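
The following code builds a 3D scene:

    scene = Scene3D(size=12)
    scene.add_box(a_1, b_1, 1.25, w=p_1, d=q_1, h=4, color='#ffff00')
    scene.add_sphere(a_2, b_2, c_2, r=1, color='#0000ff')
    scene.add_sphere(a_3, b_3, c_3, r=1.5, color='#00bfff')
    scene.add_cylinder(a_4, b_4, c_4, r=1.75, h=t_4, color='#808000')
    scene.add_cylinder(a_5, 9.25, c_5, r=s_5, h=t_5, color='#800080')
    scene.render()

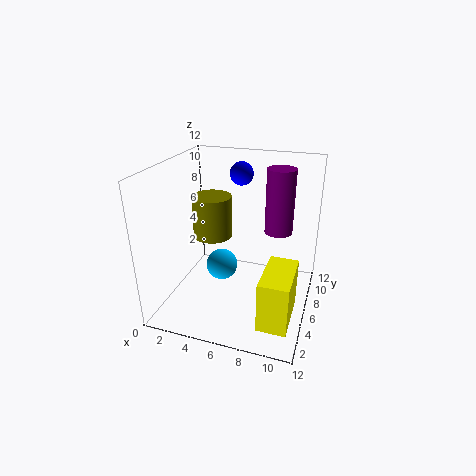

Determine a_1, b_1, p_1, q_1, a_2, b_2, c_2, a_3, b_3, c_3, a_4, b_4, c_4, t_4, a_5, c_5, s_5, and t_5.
a_1 = 9
b_1 = 1
p_1 = 2.25
q_1 = 4.25
a_2 = 5.5
b_2 = 8.5
c_2 = 10.75
a_3 = 3.5
b_3 = 8.5
c_3 = 1.5
a_4 = 3
b_4 = 7.75
c_4 = 5
t_4 = 3.75
a_5 = 8.75
c_5 = 5.5
s_5 = 1.25
t_5 = 5.75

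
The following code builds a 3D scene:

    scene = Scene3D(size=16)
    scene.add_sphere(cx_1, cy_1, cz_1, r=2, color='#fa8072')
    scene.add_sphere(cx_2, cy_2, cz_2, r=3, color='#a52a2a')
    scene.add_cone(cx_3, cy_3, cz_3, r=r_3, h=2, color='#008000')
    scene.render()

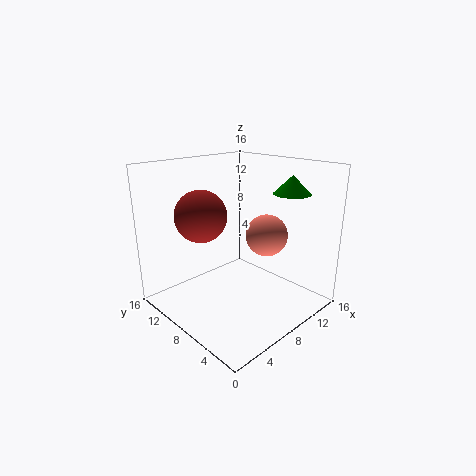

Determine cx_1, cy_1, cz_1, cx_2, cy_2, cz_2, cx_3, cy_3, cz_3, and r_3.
cx_1 = 7, cy_1 = 3, cz_1 = 10, cx_2 = 6, cy_2 = 12, cz_2 = 10, cx_3 = 12, cy_3 = 4, cz_3 = 13, r_3 = 2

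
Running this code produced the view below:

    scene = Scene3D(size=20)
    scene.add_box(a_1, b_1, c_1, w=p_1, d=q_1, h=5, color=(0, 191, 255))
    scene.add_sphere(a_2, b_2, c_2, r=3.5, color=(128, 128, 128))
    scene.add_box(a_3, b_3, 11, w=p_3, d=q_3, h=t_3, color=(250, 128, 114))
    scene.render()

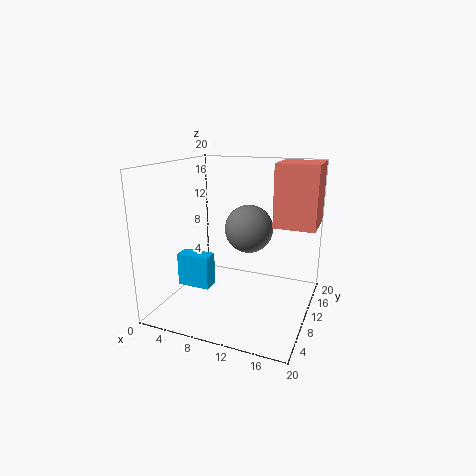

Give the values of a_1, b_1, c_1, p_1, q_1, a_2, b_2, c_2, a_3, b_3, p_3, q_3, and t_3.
a_1 = 0.5, b_1 = 9, c_1 = 1.5, p_1 = 5, q_1 = 2.5, a_2 = 10.5, b_2 = 13, c_2 = 10.5, a_3 = 14, b_3 = 13, p_3 = 6, q_3 = 6.5, t_3 = 9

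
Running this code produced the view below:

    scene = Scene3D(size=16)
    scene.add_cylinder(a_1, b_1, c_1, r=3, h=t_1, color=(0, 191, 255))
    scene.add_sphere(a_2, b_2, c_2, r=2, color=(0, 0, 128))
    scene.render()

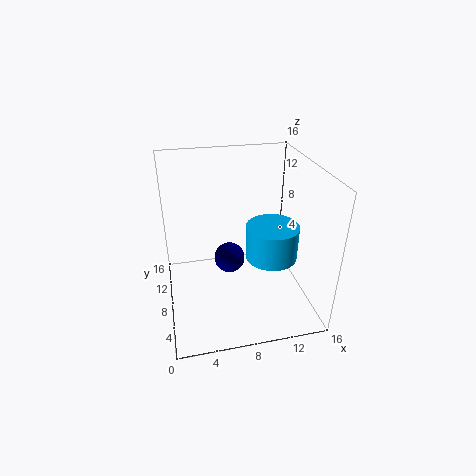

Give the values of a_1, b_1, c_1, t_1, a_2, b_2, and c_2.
a_1 = 12, b_1 = 8, c_1 = 5, t_1 = 4, a_2 = 8, b_2 = 13, c_2 = 2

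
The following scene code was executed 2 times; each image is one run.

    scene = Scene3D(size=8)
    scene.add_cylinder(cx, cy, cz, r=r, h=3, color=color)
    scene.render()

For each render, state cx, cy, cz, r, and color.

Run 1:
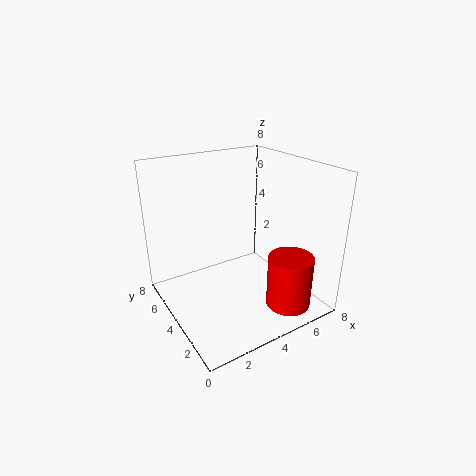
cx = 6; cy = 1.75; cz = 0.25; r = 1.25; color = 'red'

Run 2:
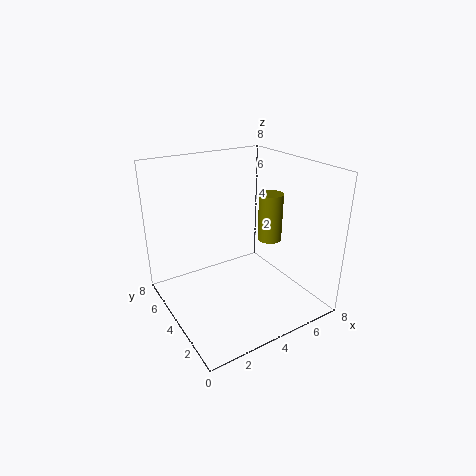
cx = 7; cy = 5; cz = 2.75; r = 0.75; color = 'olive'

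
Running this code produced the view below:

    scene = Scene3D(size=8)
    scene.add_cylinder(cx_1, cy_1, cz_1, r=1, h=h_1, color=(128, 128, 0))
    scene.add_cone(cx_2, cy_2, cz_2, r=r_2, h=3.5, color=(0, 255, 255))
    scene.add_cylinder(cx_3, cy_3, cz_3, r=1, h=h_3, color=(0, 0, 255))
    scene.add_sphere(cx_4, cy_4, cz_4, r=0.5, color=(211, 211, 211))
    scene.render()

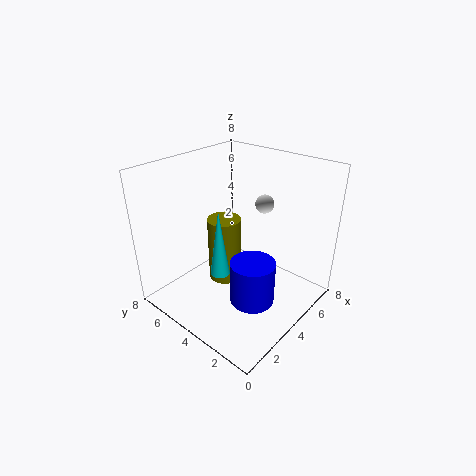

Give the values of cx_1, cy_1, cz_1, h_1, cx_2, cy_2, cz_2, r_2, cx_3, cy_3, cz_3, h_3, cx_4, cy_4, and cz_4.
cx_1 = 4.5
cy_1 = 5.5
cz_1 = 0.5
h_1 = 4
cx_2 = 2
cy_2 = 3.5
cz_2 = 3
r_2 = 0.5
cx_3 = 1.5
cy_3 = 1
cz_3 = 3
h_3 = 2
cx_4 = 5
cy_4 = 3
cz_4 = 6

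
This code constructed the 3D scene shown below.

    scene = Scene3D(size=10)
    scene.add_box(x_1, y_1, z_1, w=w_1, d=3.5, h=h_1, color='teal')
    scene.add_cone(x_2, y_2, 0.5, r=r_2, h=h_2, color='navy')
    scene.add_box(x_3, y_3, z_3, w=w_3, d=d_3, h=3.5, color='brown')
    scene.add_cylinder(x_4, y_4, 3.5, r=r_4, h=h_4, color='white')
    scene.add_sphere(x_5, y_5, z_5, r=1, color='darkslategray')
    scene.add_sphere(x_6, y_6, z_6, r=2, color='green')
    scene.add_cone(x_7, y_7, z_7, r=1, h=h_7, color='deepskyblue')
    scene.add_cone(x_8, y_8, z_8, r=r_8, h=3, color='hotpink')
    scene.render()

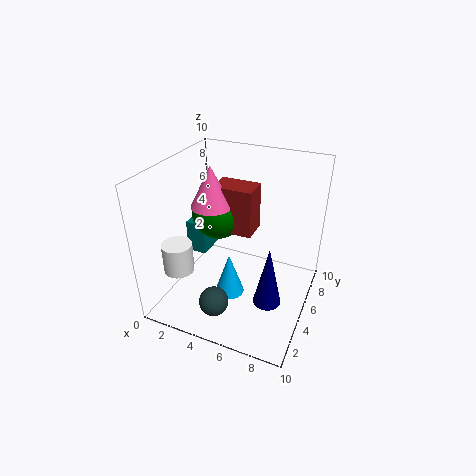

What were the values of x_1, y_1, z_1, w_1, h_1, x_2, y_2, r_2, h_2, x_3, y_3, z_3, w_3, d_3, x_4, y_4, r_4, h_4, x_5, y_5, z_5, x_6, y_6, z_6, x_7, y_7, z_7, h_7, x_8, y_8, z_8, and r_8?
x_1 = 0.5; y_1 = 5.5; z_1 = 2.5; w_1 = 1.5; h_1 = 2.5; x_2 = 7.5; y_2 = 4.5; r_2 = 1; h_2 = 4.5; x_3 = 2.5; y_3 = 6; z_3 = 4.5; w_3 = 3; d_3 = 2; x_4 = 2; y_4 = 2; r_4 = 1; h_4 = 2; x_5 = 4.5; y_5 = 2; z_5 = 1.5; x_6 = 2.5; y_6 = 7; z_6 = 5.5; x_7 = 5; y_7 = 3.5; z_7 = 1.5; h_7 = 3; x_8 = 2.5; y_8 = 6; z_8 = 6.5; r_8 = 1.5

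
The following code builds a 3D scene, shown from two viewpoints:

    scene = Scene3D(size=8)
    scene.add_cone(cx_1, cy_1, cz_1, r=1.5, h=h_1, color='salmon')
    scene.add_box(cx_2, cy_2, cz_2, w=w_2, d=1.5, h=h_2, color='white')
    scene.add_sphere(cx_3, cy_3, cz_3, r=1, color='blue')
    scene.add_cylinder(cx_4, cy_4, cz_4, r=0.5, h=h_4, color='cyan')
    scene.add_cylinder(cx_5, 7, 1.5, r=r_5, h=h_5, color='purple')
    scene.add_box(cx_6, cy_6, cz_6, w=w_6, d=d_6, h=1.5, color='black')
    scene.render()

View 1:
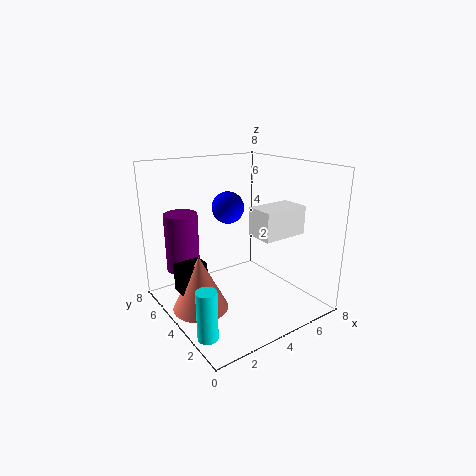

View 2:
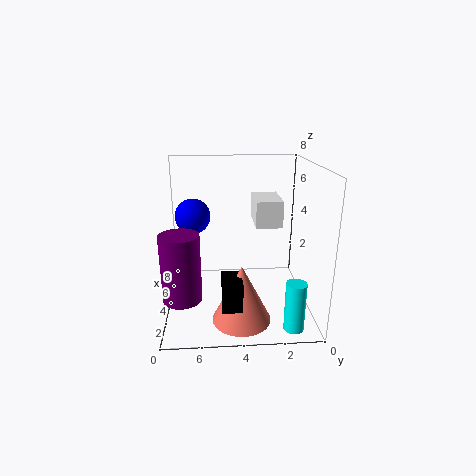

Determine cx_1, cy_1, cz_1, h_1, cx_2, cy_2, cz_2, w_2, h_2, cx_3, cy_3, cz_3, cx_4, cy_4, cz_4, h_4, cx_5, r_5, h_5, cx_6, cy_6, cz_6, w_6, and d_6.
cx_1 = 1.5, cy_1 = 4, cz_1 = 0.5, h_1 = 3, cx_2 = 4, cy_2 = 1.5, cz_2 = 4.5, w_2 = 2.5, h_2 = 1.5, cx_3 = 5, cy_3 = 6.5, cz_3 = 5, cx_4 = 0.5, cy_4 = 1.5, cz_4 = 0.5, h_4 = 2.5, cx_5 = 2, r_5 = 1, h_5 = 3.5, cx_6 = 0.5, cy_6 = 4, cz_6 = 1.5, w_6 = 1.5, d_6 = 1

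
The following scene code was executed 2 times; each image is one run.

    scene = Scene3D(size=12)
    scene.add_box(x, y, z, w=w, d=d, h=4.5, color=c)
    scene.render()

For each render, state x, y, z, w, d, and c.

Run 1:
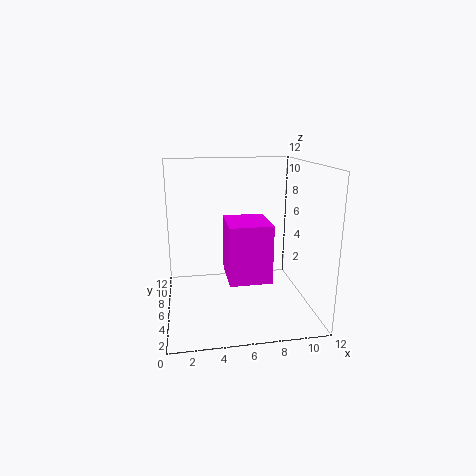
x = 4.75, y = 2.25, z = 3.5, w = 3.25, d = 3.75, c = 'magenta'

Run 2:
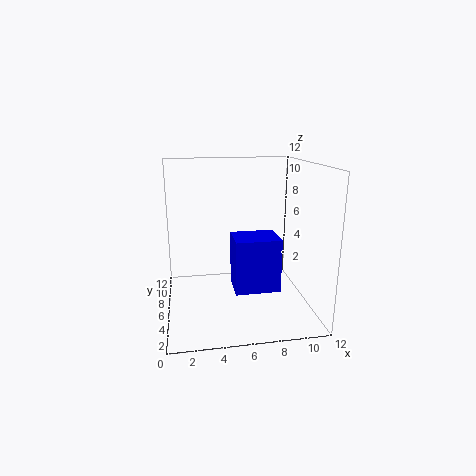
x = 5.5, y = 4, z = 1.75, w = 3.75, d = 3, c = 'blue'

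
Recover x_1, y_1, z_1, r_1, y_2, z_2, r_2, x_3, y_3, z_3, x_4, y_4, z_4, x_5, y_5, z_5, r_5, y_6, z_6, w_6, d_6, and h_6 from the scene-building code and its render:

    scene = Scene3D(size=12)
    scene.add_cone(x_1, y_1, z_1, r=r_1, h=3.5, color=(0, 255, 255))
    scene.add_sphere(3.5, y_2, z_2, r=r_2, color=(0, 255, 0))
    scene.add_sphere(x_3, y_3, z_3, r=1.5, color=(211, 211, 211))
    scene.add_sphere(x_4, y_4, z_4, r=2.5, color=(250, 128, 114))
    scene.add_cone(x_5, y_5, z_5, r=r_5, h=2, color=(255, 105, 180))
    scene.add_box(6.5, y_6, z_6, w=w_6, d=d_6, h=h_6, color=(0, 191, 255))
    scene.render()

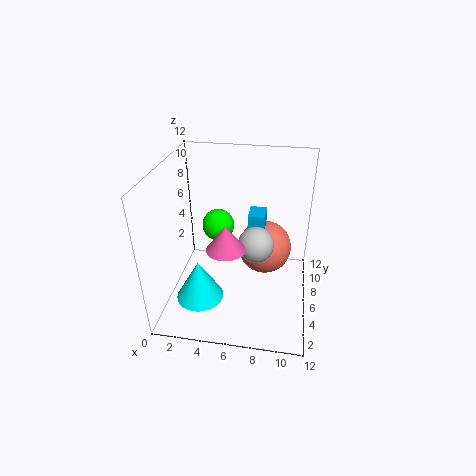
x_1 = 3; y_1 = 4; z_1 = 1; r_1 = 2; y_2 = 9.5; z_2 = 5; r_2 = 1.5; x_3 = 7.5; y_3 = 6; z_3 = 5.5; x_4 = 8; y_4 = 9.5; z_4 = 3; x_5 = 5.5; y_5 = 3.5; z_5 = 6.5; r_5 = 1.5; y_6 = 8; z_6 = 2.5; w_6 = 1.5; d_6 = 2; h_6 = 4.5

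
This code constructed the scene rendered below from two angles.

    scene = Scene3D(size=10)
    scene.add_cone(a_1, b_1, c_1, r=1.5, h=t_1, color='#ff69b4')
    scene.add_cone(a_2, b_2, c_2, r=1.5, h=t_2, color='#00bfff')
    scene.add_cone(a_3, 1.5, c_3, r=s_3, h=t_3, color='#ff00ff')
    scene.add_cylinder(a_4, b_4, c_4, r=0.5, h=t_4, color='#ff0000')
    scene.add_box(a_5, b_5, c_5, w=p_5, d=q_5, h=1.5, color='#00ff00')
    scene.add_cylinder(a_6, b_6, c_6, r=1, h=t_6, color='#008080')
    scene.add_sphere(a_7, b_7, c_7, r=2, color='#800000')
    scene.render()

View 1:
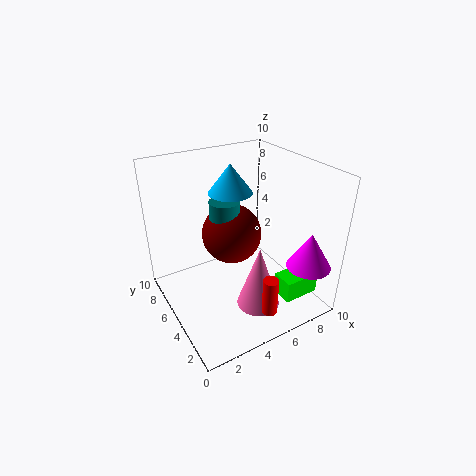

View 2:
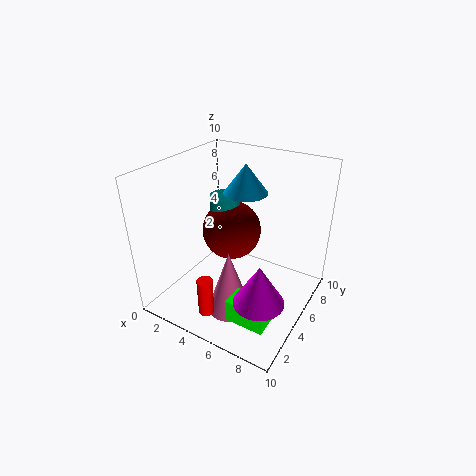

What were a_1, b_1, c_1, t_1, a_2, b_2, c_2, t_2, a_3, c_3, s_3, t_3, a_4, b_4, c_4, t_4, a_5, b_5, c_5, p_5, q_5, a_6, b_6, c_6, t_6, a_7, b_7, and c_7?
a_1 = 5.5
b_1 = 3
c_1 = 0.5
t_1 = 4.5
a_2 = 5
b_2 = 6
c_2 = 8
t_2 = 2
a_3 = 8.5
c_3 = 3.5
s_3 = 1.5
t_3 = 2.5
a_4 = 5
b_4 = 1
c_4 = 1.5
t_4 = 2.5
a_5 = 6.5
b_5 = 1
c_5 = 1.5
p_5 = 2.5
q_5 = 1.5
a_6 = 4
b_6 = 5
c_6 = 6
t_6 = 2
a_7 = 4.5
b_7 = 5
c_7 = 5.5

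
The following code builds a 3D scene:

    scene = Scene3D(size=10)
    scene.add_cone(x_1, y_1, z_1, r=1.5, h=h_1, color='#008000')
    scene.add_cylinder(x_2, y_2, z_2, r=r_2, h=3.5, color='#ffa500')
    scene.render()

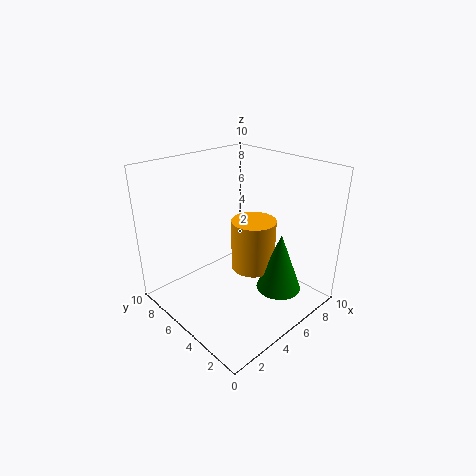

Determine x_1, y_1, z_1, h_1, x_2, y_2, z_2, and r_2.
x_1 = 6
y_1 = 2
z_1 = 2
h_1 = 4
x_2 = 5.5
y_2 = 4
z_2 = 3
r_2 = 1.5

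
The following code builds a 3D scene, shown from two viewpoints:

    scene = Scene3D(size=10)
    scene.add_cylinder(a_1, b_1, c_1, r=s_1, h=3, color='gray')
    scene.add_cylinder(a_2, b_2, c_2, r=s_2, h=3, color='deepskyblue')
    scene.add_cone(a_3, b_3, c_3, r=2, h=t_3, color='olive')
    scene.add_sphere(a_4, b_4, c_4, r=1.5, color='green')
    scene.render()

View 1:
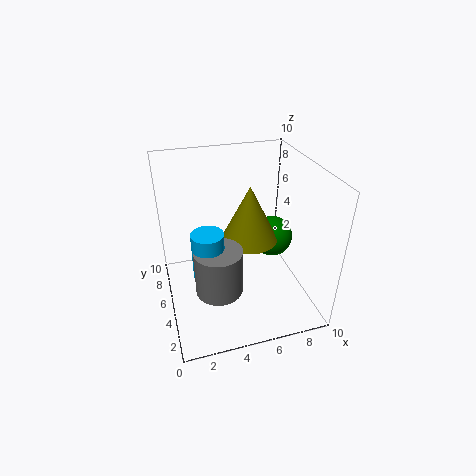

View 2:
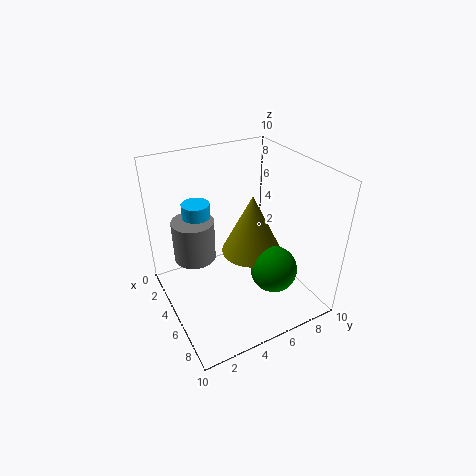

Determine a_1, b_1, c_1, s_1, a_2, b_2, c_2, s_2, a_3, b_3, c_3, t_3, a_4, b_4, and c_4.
a_1 = 3, b_1 = 2.5, c_1 = 3, s_1 = 1.5, a_2 = 2.5, b_2 = 3, c_2 = 4, s_2 = 1, a_3 = 6, b_3 = 5.5, c_3 = 4.5, t_3 = 4, a_4 = 8, b_4 = 6, c_4 = 4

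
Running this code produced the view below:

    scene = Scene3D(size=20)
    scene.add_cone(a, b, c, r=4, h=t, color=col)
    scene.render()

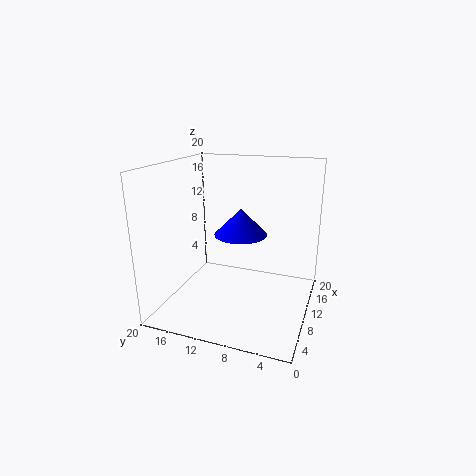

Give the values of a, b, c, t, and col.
a = 14
b = 11
c = 9
t = 4
col = 'blue'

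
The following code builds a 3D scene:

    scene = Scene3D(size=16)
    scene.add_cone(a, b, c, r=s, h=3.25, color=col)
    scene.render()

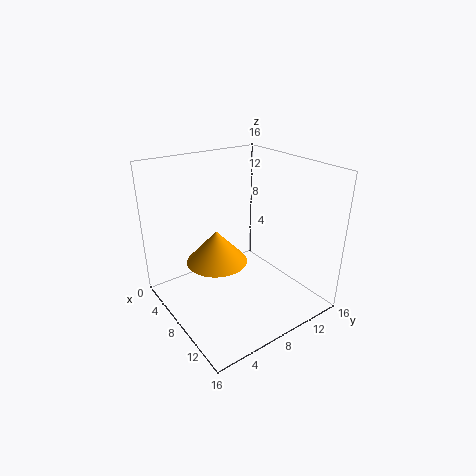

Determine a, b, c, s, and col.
a = 10; b = 4; c = 7.5; s = 3; col = 'orange'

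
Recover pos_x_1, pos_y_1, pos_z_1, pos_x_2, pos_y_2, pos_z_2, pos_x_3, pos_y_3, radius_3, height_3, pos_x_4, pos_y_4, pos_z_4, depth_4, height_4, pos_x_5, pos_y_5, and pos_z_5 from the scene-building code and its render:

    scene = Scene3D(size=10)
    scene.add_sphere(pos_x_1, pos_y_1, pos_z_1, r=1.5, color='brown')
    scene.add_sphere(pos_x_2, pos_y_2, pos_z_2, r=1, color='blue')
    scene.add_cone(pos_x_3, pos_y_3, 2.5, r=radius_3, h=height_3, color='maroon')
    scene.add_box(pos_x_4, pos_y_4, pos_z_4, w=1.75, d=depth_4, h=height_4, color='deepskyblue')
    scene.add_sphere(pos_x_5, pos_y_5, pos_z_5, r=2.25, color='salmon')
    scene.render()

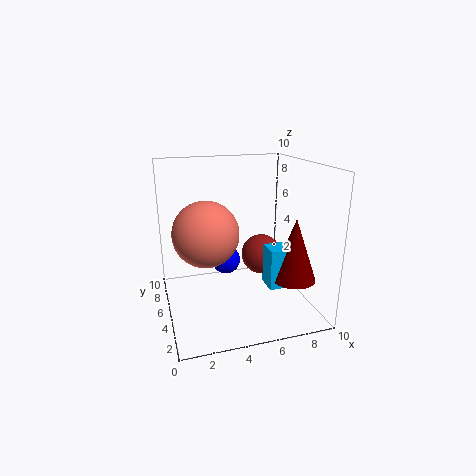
pos_x_1 = 7.25, pos_y_1 = 6.25, pos_z_1 = 3, pos_x_2 = 4.25, pos_y_2 = 5.5, pos_z_2 = 3.25, pos_x_3 = 8.25, pos_y_3 = 2.75, radius_3 = 1.5, height_3 = 4.25, pos_x_4 = 6.5, pos_y_4 = 2.5, pos_z_4 = 2, depth_4 = 1.5, height_4 = 2.75, pos_x_5 = 2.75, pos_y_5 = 5, pos_z_5 = 5.5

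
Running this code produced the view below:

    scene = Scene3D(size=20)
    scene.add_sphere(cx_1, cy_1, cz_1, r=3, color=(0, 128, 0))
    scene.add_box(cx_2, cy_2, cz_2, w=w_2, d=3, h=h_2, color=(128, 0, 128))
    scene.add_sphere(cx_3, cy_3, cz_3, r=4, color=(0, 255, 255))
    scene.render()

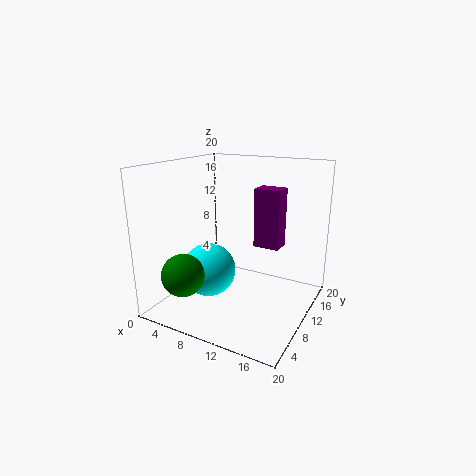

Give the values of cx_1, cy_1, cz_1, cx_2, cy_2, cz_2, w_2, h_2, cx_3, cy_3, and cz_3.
cx_1 = 4; cy_1 = 5; cz_1 = 5; cx_2 = 10; cy_2 = 15; cz_2 = 7; w_2 = 4; h_2 = 9; cx_3 = 5; cy_3 = 10; cz_3 = 4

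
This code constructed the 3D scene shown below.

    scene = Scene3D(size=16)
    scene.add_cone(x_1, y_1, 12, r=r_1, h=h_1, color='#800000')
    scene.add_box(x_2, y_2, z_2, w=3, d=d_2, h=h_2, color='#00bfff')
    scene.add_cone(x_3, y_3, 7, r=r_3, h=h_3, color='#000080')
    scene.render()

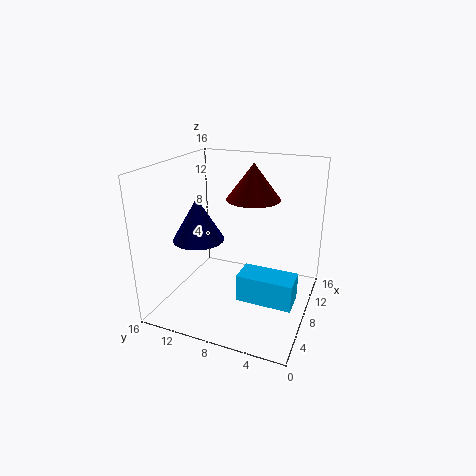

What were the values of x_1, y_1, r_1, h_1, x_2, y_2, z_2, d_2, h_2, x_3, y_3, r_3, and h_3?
x_1 = 10
y_1 = 7
r_1 = 3
h_1 = 4
x_2 = 5
y_2 = 1
z_2 = 2
d_2 = 6
h_2 = 3
x_3 = 8
y_3 = 13
r_3 = 3
h_3 = 5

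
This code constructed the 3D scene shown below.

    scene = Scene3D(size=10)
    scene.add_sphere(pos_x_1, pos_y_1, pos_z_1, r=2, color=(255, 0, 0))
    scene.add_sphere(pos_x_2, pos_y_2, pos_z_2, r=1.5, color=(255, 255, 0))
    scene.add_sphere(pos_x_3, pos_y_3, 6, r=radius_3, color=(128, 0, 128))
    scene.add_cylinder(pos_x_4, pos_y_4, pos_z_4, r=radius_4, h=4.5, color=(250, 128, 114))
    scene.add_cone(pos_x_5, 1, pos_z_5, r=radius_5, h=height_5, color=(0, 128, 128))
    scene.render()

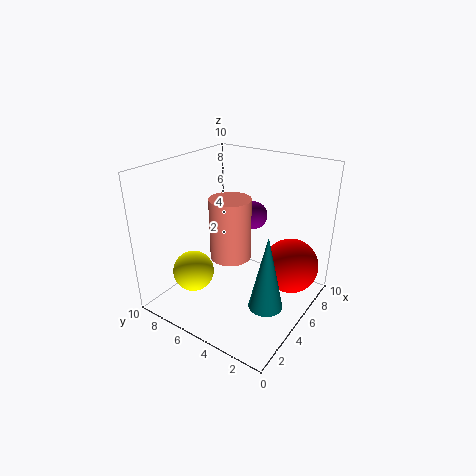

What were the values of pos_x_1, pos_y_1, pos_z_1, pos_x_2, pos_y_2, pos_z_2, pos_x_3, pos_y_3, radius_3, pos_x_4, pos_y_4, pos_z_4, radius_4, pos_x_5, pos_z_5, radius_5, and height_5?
pos_x_1 = 7.5; pos_y_1 = 2; pos_z_1 = 2.5; pos_x_2 = 3.5; pos_y_2 = 8; pos_z_2 = 2; pos_x_3 = 7; pos_y_3 = 5; radius_3 = 1; pos_x_4 = 5.5; pos_y_4 = 6; pos_z_4 = 3; radius_4 = 1.5; pos_x_5 = 2; pos_z_5 = 3; radius_5 = 1; height_5 = 4.5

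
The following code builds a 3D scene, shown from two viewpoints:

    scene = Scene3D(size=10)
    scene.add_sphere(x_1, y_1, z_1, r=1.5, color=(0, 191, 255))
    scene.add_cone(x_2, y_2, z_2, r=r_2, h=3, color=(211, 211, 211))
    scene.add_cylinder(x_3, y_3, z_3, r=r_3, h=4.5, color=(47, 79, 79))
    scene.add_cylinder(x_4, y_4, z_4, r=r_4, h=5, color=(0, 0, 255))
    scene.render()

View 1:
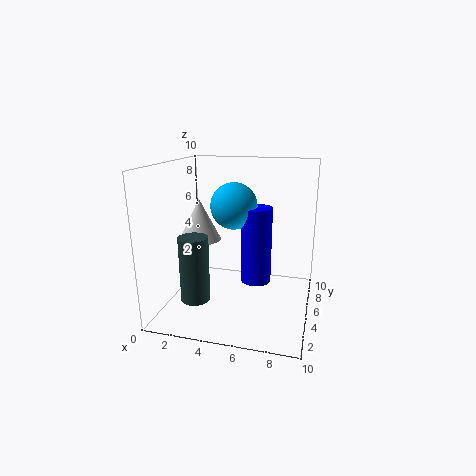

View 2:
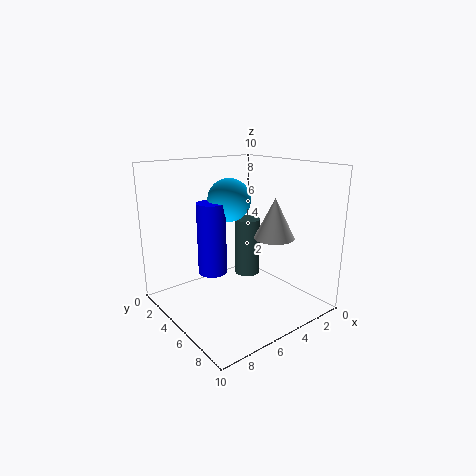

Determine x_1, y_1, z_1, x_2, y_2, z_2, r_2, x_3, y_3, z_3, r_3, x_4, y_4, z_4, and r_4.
x_1 = 5, y_1 = 4, z_1 = 7.5, x_2 = 2, y_2 = 5.5, z_2 = 4.5, r_2 = 1.5, x_3 = 2.5, y_3 = 3, z_3 = 1, r_3 = 1, x_4 = 6.5, y_4 = 4, z_4 = 2.5, r_4 = 1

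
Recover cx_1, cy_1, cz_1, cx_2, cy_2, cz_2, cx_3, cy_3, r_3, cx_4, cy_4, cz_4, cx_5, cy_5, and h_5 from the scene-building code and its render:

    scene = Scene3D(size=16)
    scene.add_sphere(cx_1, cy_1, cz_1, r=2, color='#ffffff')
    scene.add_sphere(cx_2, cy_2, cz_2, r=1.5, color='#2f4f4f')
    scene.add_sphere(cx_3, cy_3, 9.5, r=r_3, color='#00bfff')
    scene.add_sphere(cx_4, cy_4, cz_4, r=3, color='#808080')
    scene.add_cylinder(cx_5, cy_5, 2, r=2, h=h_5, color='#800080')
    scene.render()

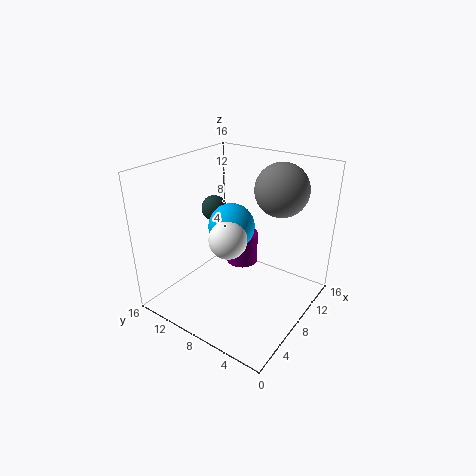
cx_1 = 5.5, cy_1 = 7.5, cz_1 = 9, cx_2 = 9.5, cy_2 = 12.5, cz_2 = 10, cx_3 = 7.5, cy_3 = 8.5, r_3 = 2.5, cx_4 = 12, cy_4 = 5, cz_4 = 13, cx_5 = 12.5, cy_5 = 10.5, h_5 = 4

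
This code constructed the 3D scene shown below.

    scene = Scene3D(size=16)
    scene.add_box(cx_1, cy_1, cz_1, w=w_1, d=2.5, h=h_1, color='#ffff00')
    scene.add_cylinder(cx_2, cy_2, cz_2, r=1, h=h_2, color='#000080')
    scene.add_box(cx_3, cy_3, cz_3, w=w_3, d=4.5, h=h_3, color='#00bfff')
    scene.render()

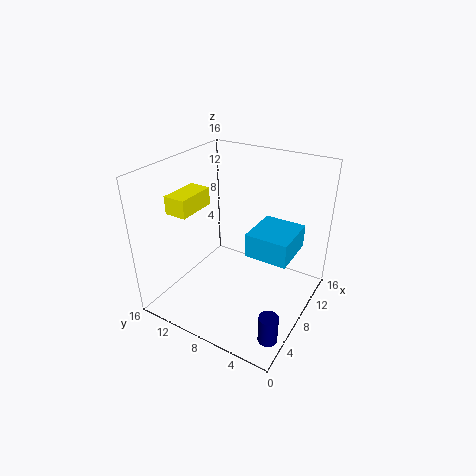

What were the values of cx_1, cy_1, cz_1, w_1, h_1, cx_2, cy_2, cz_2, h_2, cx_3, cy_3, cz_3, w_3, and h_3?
cx_1 = 4; cy_1 = 12; cz_1 = 11; w_1 = 4.5; h_1 = 2; cx_2 = 3; cy_2 = 1.5; cz_2 = 0.5; h_2 = 3; cx_3 = 6; cy_3 = 1.5; cz_3 = 7.5; w_3 = 5; h_3 = 2.5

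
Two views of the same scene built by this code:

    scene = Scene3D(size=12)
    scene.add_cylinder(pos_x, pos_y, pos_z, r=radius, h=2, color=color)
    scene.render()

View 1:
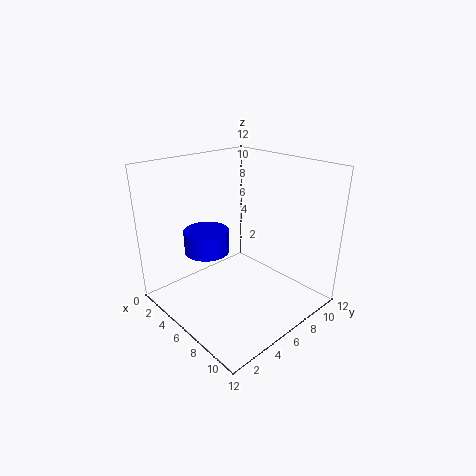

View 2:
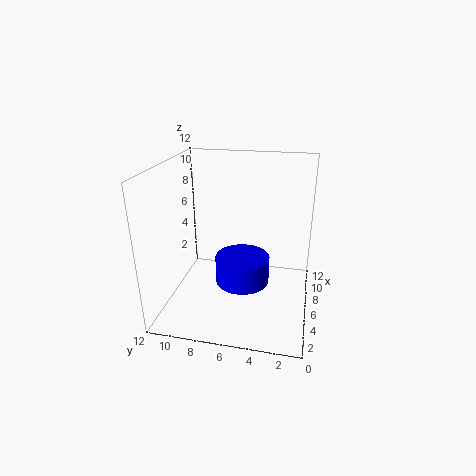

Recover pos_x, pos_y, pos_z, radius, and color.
pos_x = 3, pos_y = 5, pos_z = 4, radius = 2, color = 'blue'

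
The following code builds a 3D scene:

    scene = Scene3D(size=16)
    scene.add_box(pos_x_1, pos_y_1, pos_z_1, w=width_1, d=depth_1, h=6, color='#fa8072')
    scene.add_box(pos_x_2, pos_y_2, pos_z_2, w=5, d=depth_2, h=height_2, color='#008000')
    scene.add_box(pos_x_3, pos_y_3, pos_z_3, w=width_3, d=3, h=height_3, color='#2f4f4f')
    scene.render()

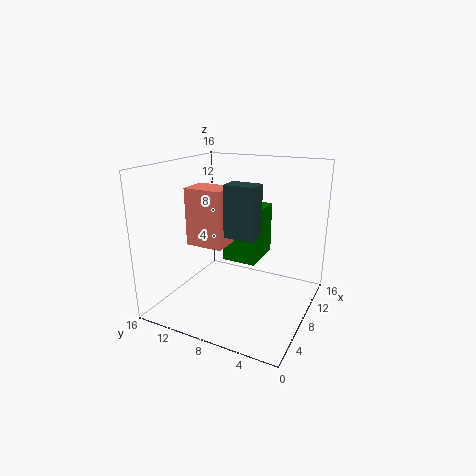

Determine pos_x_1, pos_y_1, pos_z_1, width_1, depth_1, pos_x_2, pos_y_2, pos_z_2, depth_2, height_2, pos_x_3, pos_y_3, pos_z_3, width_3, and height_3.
pos_x_1 = 4, pos_y_1 = 8, pos_z_1 = 8, width_1 = 3, depth_1 = 4, pos_x_2 = 8, pos_y_2 = 6, pos_z_2 = 5, depth_2 = 4, height_2 = 6, pos_x_3 = 3, pos_y_3 = 4, pos_z_3 = 10, width_3 = 2, height_3 = 5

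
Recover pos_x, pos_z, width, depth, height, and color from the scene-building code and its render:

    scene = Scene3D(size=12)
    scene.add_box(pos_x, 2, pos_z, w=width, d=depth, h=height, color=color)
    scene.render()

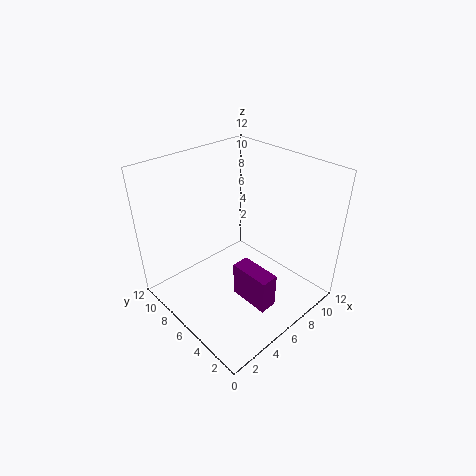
pos_x = 5; pos_z = 1; width = 1.5; depth = 3.5; height = 3; color = 'purple'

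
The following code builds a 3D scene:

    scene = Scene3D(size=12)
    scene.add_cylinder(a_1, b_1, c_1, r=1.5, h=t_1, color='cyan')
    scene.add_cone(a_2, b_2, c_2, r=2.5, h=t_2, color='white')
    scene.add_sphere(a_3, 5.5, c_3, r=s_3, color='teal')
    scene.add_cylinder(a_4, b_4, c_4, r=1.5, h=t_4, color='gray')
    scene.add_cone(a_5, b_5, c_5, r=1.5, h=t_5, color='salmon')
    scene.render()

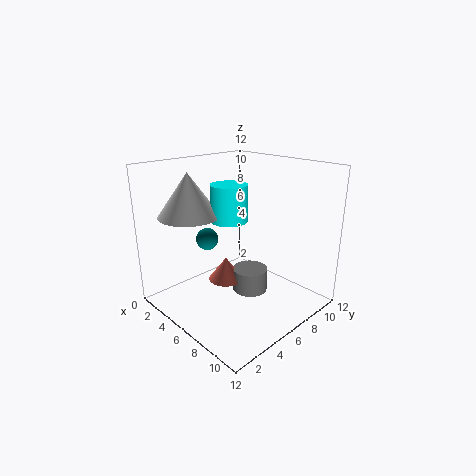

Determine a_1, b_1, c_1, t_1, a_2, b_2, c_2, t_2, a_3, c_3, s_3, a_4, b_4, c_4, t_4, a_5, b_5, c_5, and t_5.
a_1 = 5.5, b_1 = 5.5, c_1 = 7.5, t_1 = 3, a_2 = 3.5, b_2 = 3, c_2 = 8, t_2 = 3.5, a_3 = 2.5, c_3 = 5, s_3 = 1, a_4 = 6.5, b_4 = 7, c_4 = 1, t_4 = 2, a_5 = 5, b_5 = 5.5, c_5 = 2, t_5 = 2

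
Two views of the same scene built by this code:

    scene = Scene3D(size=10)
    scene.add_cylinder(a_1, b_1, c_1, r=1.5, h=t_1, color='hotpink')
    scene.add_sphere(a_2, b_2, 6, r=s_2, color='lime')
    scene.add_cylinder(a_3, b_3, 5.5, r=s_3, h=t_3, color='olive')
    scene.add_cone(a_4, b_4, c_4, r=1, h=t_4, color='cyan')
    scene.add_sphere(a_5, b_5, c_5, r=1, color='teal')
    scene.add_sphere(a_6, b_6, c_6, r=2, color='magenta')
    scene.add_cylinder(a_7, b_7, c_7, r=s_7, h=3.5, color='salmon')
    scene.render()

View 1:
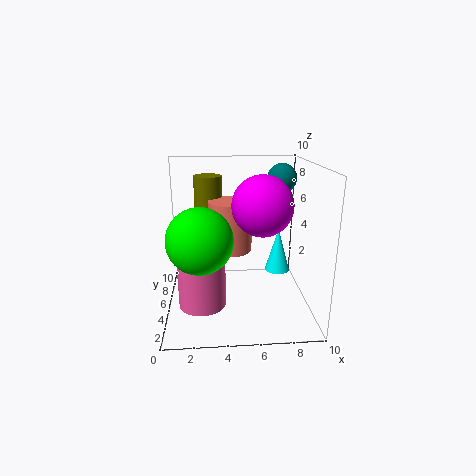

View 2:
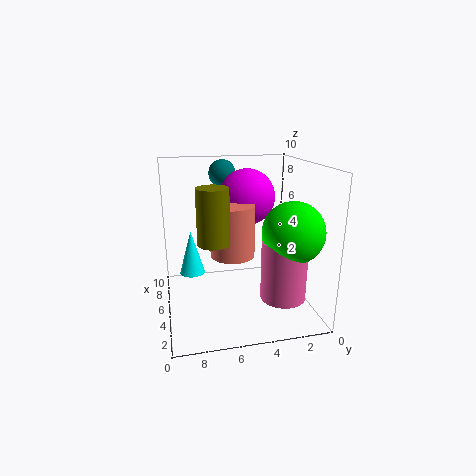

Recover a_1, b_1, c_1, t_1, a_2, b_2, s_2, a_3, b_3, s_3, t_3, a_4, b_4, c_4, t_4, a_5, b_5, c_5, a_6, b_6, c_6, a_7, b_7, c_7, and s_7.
a_1 = 2.5, b_1 = 2.5, c_1 = 1.5, t_1 = 4, a_2 = 2.5, b_2 = 2, s_2 = 2, a_3 = 3, b_3 = 7, s_3 = 1, t_3 = 3.5, a_4 = 8.5, b_4 = 8, c_4 = 1, t_4 = 3.5, a_5 = 8, b_5 = 5.5, c_5 = 9, a_6 = 6.5, b_6 = 4, c_6 = 7.5, a_7 = 4.5, b_7 = 5.5, c_7 = 4, s_7 = 1.5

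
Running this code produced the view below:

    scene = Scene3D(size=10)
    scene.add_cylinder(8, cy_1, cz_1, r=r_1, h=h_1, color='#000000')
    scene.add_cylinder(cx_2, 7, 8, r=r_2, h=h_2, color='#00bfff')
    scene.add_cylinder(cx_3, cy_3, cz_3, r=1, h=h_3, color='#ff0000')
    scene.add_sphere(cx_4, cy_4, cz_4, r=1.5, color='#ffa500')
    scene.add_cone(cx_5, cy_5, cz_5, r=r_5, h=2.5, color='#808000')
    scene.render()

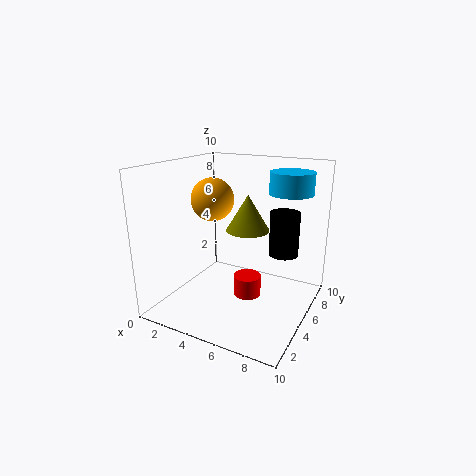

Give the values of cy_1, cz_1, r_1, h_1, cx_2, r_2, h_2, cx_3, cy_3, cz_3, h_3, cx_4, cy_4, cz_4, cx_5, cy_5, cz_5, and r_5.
cy_1 = 6; cz_1 = 4; r_1 = 1; h_1 = 3; cx_2 = 8; r_2 = 1.5; h_2 = 1.5; cx_3 = 5.5; cy_3 = 5.5; cz_3 = 0.5; h_3 = 1.5; cx_4 = 3; cy_4 = 5; cz_4 = 7.5; cx_5 = 5.5; cy_5 = 5.5; cz_5 = 5.5; r_5 = 1.5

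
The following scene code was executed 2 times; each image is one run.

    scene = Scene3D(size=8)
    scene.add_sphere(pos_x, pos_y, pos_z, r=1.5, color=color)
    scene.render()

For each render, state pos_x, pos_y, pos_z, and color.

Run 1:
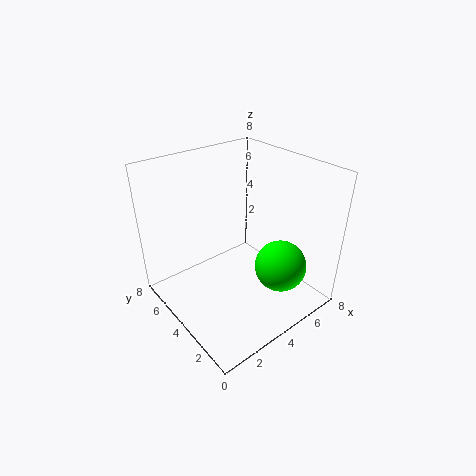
pos_x = 6, pos_y = 2.5, pos_z = 2, color = 'lime'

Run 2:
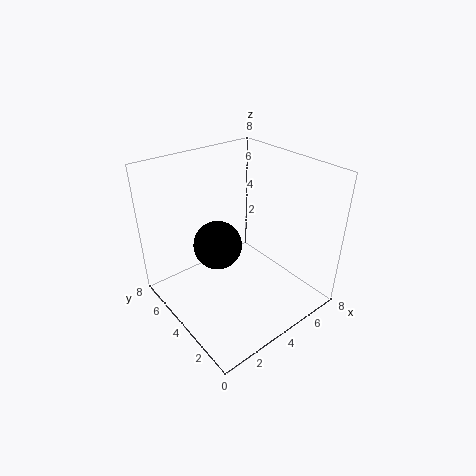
pos_x = 4, pos_y = 6, pos_z = 2.5, color = 'black'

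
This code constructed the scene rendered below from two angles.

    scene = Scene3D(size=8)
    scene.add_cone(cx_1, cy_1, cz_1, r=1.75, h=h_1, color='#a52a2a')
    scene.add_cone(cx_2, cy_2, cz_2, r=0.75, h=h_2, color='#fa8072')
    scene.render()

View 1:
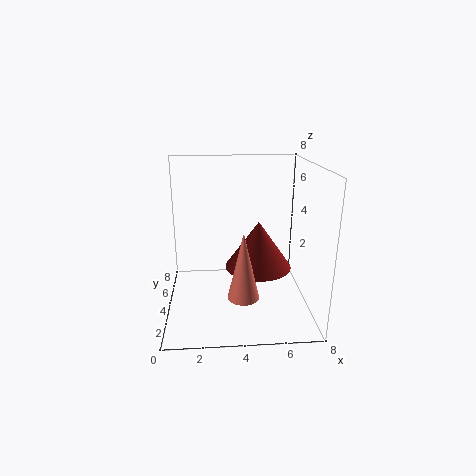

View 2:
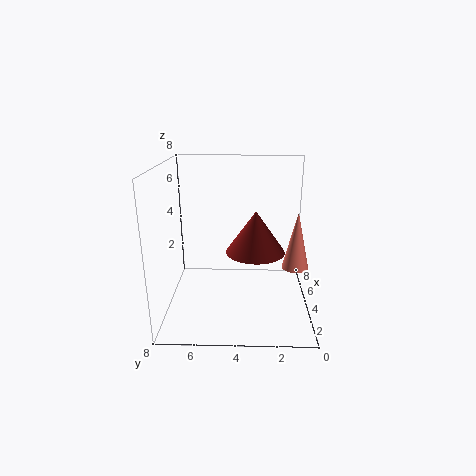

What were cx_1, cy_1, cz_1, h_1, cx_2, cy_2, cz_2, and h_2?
cx_1 = 5; cy_1 = 3; cz_1 = 2.75; h_1 = 2.5; cx_2 = 4; cy_2 = 0.75; cz_2 = 2.25; h_2 = 3.25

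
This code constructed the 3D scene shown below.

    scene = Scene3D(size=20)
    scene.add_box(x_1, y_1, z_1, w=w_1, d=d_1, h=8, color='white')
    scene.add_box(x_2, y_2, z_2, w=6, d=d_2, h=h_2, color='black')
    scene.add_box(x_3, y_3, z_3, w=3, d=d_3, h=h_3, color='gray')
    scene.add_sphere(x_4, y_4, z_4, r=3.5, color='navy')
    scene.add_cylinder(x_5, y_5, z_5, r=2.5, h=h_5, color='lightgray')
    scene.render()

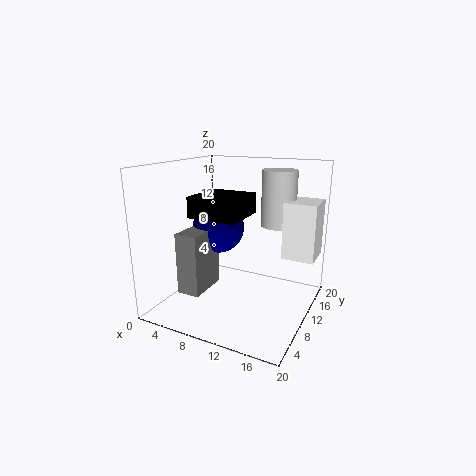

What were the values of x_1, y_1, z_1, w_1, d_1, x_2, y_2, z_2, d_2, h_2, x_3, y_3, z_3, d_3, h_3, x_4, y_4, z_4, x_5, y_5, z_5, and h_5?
x_1 = 15.5; y_1 = 12.5; z_1 = 7; w_1 = 4.5; d_1 = 5; x_2 = 7.5; y_2 = 2; z_2 = 14.5; d_2 = 6; h_2 = 2.5; x_3 = 5; y_3 = 2.5; z_3 = 4; d_3 = 5.5; h_3 = 8; x_4 = 7.5; y_4 = 9; z_4 = 11.5; x_5 = 14; y_5 = 15; z_5 = 11; h_5 = 8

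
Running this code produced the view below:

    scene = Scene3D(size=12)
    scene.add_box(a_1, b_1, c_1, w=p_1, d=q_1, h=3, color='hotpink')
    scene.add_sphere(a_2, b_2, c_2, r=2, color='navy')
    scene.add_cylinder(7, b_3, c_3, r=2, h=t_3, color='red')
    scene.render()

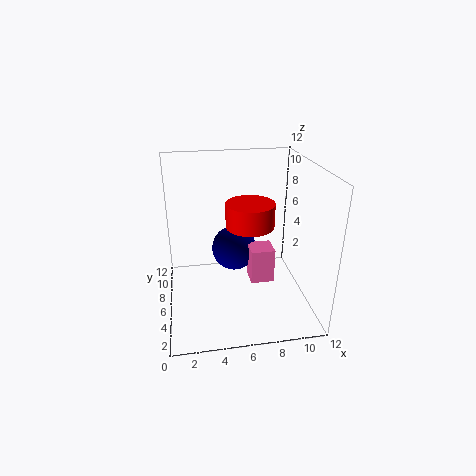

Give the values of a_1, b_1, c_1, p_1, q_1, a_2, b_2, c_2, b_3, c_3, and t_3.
a_1 = 7; b_1 = 5; c_1 = 2; p_1 = 2; q_1 = 2; a_2 = 6; b_2 = 8; c_2 = 4; b_3 = 6; c_3 = 7; t_3 = 2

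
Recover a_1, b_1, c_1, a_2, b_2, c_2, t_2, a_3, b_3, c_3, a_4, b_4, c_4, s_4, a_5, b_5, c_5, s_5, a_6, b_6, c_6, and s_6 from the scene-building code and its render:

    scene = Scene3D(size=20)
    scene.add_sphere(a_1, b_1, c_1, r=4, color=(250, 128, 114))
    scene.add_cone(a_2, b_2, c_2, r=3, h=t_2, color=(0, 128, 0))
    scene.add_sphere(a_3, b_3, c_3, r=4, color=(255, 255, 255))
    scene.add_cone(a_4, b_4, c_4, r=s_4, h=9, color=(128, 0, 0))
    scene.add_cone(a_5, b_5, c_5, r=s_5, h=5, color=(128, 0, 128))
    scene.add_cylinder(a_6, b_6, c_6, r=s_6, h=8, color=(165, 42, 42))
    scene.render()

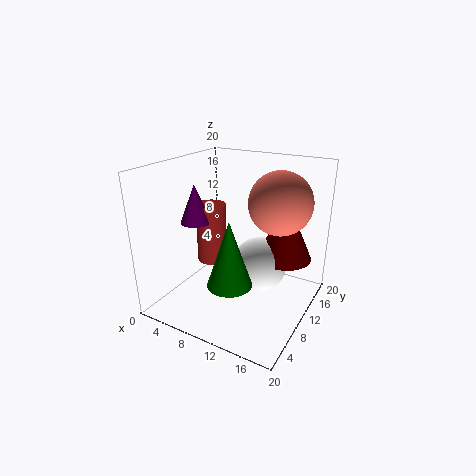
a_1 = 16
b_1 = 10
c_1 = 16
a_2 = 11
b_2 = 6
c_2 = 5
t_2 = 9
a_3 = 12
b_3 = 13
c_3 = 5
a_4 = 15
b_4 = 15
c_4 = 6
s_4 = 4
a_5 = 6
b_5 = 6
c_5 = 13
s_5 = 2
a_6 = 7
b_6 = 8
c_6 = 7
s_6 = 2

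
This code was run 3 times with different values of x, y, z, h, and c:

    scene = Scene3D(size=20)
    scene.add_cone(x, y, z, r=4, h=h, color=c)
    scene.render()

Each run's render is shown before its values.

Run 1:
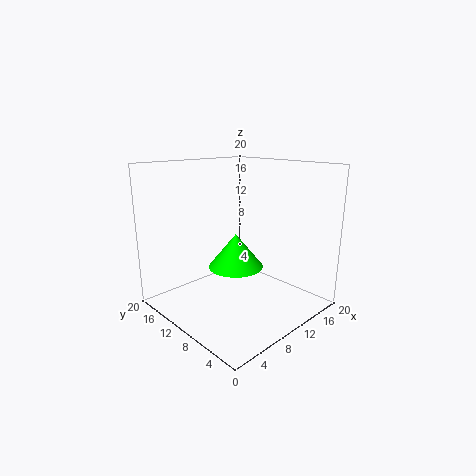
x = 11
y = 11.5
z = 5
h = 5
c = 'lime'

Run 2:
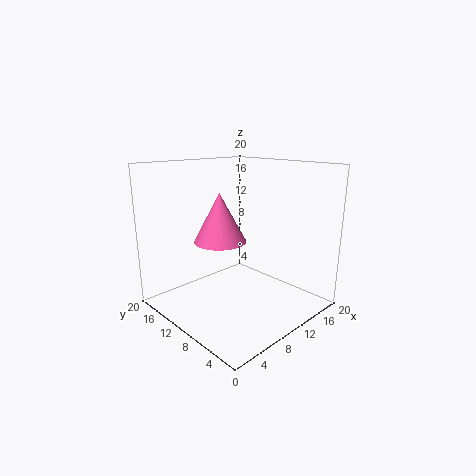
x = 11
y = 15
z = 8
h = 7.5
c = 'hotpink'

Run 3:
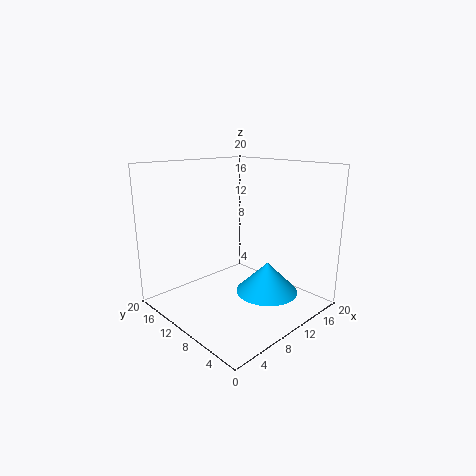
x = 10
y = 4.5
z = 4
h = 4
c = 'deepskyblue'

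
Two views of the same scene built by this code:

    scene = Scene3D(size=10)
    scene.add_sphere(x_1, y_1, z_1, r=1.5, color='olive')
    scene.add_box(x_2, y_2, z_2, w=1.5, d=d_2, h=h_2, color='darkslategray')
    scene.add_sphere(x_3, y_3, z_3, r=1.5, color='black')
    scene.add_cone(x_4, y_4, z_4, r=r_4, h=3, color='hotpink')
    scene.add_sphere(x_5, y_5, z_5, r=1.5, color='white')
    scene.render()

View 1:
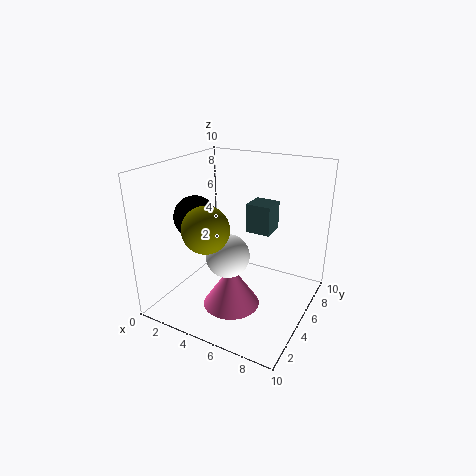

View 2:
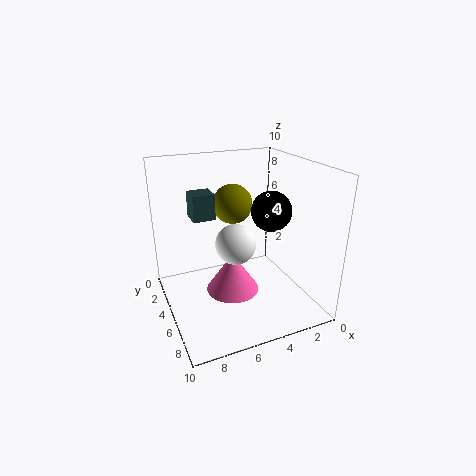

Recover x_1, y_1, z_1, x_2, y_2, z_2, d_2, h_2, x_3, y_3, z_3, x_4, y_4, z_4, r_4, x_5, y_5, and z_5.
x_1 = 4.25, y_1 = 2.25, z_1 = 6.5, x_2 = 6.5, y_2 = 3.25, z_2 = 6.5, d_2 = 1.5, h_2 = 1.75, x_3 = 2, y_3 = 4.25, z_3 = 6.25, x_4 = 5, y_4 = 4, z_4 = 0.25, r_4 = 2, x_5 = 4.75, y_5 = 4, z_5 = 4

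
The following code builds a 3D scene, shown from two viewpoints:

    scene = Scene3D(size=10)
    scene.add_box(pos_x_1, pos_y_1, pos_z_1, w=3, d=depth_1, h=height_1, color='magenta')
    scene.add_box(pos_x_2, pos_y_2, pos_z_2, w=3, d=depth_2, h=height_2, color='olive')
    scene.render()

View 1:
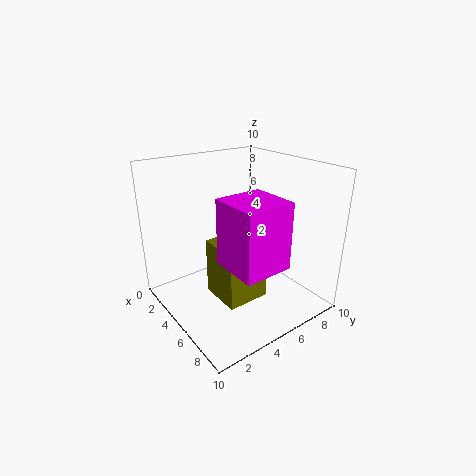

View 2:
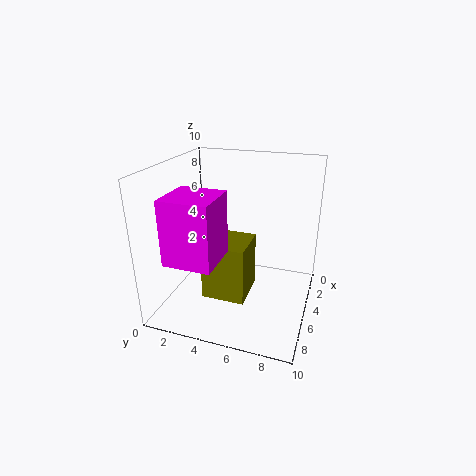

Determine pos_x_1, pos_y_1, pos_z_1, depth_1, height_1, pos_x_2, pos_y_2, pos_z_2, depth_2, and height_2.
pos_x_1 = 7, pos_y_1 = 2, pos_z_1 = 5, depth_1 = 3, height_1 = 4, pos_x_2 = 4, pos_y_2 = 3, pos_z_2 = 1, depth_2 = 3, height_2 = 4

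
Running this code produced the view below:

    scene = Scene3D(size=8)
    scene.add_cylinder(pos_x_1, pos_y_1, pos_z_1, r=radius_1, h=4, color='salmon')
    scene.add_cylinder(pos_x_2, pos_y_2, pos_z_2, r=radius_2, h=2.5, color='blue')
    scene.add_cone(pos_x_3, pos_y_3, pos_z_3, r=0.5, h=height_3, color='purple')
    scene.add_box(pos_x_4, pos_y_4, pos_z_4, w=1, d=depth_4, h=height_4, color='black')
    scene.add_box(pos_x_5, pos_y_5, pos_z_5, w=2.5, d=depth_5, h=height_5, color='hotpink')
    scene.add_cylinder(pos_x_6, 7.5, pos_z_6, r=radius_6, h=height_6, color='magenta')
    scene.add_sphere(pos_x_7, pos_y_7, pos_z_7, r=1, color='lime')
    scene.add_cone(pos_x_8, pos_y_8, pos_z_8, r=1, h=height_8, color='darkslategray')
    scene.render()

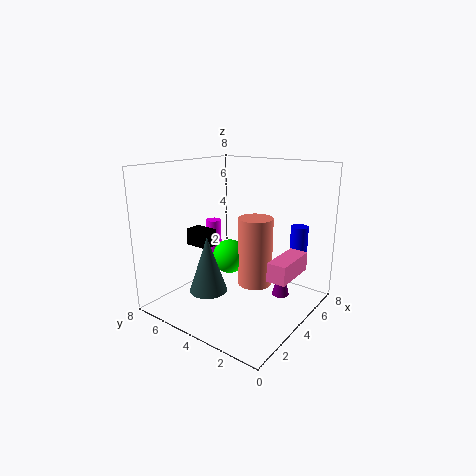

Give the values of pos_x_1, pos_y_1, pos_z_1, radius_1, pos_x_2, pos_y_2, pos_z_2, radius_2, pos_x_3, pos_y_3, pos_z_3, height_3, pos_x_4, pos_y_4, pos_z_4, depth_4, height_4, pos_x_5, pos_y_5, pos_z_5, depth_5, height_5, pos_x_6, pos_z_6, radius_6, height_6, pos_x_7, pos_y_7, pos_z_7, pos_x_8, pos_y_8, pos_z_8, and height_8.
pos_x_1 = 5; pos_y_1 = 3.5; pos_z_1 = 1; radius_1 = 1; pos_x_2 = 6.5; pos_y_2 = 1.5; pos_z_2 = 2; radius_2 = 0.5; pos_x_3 = 5.5; pos_y_3 = 2; pos_z_3 = 0.5; height_3 = 2; pos_x_4 = 3.5; pos_y_4 = 6; pos_z_4 = 3; depth_4 = 1.5; height_4 = 1; pos_x_5 = 3; pos_y_5 = 0.5; pos_z_5 = 2.5; depth_5 = 1; height_5 = 1; pos_x_6 = 6; pos_z_6 = 1.5; radius_6 = 0.5; height_6 = 2.5; pos_x_7 = 4.5; pos_y_7 = 5; pos_z_7 = 2.5; pos_x_8 = 2; pos_y_8 = 4.5; pos_z_8 = 1.5; height_8 = 3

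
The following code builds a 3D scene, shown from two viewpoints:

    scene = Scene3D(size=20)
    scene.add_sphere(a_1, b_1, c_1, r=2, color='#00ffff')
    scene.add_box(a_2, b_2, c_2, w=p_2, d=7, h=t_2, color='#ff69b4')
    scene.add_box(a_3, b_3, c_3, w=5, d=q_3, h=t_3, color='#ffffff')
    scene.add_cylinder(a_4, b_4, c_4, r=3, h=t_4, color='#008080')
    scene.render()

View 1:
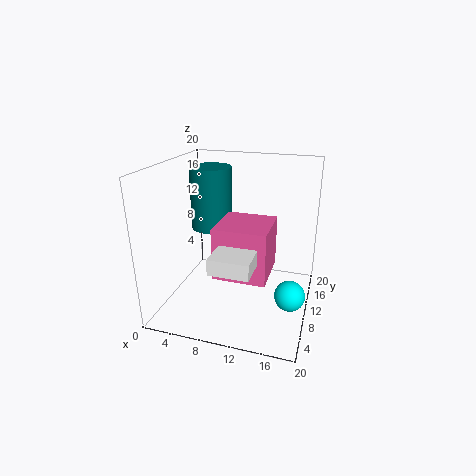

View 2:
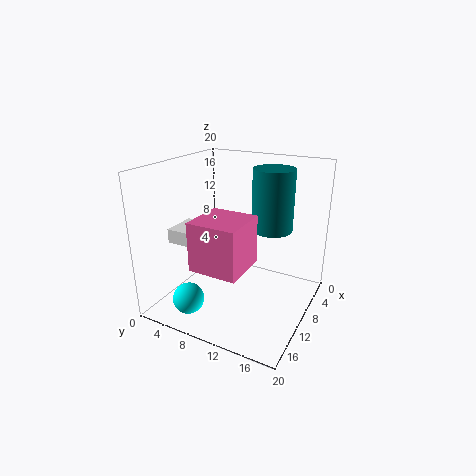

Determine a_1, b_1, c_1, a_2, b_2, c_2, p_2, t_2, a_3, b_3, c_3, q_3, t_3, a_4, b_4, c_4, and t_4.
a_1 = 18
b_1 = 7
c_1 = 4
a_2 = 8
b_2 = 5
c_2 = 6
p_2 = 7
t_2 = 7
a_3 = 9
b_3 = 1
c_3 = 9
q_3 = 4
t_3 = 2
a_4 = 5
b_4 = 13
c_4 = 10
t_4 = 9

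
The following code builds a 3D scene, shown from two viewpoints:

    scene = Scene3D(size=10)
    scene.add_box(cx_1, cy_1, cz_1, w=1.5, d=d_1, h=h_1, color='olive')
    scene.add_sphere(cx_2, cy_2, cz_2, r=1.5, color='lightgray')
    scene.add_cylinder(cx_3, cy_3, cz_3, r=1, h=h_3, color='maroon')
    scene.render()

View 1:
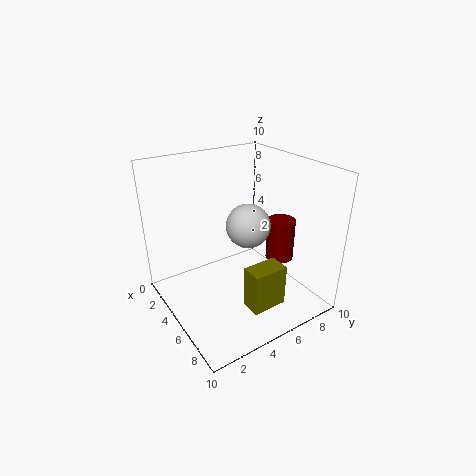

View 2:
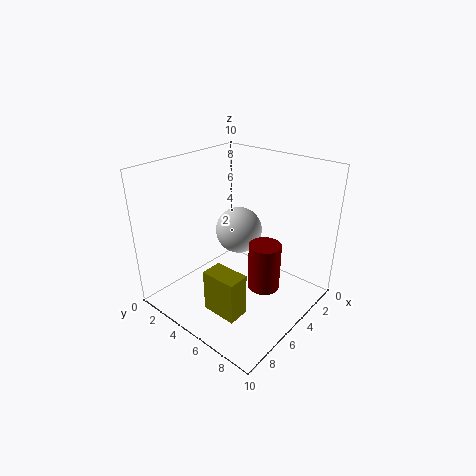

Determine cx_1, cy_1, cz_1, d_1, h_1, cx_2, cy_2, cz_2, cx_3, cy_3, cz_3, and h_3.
cx_1 = 6.5, cy_1 = 4.5, cz_1 = 0.5, d_1 = 2.5, h_1 = 3, cx_2 = 5.5, cy_2 = 5.5, cz_2 = 6, cx_3 = 6, cy_3 = 8, cz_3 = 3, h_3 = 3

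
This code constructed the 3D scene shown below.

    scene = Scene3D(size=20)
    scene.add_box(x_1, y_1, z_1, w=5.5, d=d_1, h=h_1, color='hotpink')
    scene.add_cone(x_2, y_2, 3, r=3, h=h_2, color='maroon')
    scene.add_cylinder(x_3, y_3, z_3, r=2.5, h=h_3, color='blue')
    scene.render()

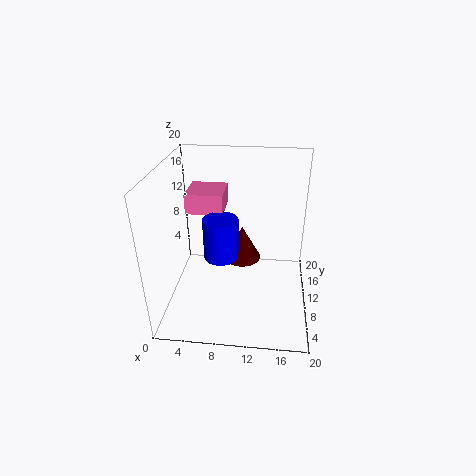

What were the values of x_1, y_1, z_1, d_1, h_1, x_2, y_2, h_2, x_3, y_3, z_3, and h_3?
x_1 = 2, y_1 = 12.5, z_1 = 12, d_1 = 5.5, h_1 = 3, x_2 = 10, y_2 = 16, h_2 = 5.5, x_3 = 7.5, y_3 = 10.5, z_3 = 6.5, h_3 = 6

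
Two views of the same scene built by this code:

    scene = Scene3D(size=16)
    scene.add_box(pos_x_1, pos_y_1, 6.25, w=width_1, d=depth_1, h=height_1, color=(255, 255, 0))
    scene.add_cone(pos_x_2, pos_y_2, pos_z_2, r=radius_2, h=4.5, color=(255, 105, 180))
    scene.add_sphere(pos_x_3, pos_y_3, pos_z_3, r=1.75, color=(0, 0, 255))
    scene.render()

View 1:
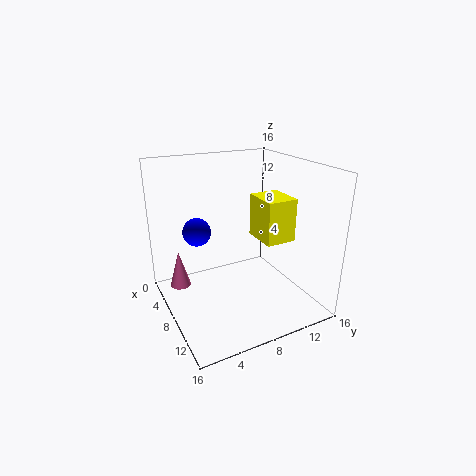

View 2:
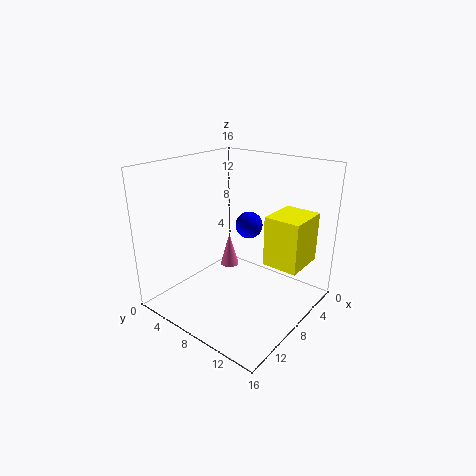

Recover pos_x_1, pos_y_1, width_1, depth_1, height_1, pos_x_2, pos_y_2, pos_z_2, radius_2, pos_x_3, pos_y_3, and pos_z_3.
pos_x_1 = 4
pos_y_1 = 11.75
width_1 = 4.5
depth_1 = 3.75
height_1 = 5.25
pos_x_2 = 3
pos_y_2 = 2.5
pos_z_2 = 0.75
radius_2 = 1.25
pos_x_3 = 2.25
pos_y_3 = 5.25
pos_z_3 = 7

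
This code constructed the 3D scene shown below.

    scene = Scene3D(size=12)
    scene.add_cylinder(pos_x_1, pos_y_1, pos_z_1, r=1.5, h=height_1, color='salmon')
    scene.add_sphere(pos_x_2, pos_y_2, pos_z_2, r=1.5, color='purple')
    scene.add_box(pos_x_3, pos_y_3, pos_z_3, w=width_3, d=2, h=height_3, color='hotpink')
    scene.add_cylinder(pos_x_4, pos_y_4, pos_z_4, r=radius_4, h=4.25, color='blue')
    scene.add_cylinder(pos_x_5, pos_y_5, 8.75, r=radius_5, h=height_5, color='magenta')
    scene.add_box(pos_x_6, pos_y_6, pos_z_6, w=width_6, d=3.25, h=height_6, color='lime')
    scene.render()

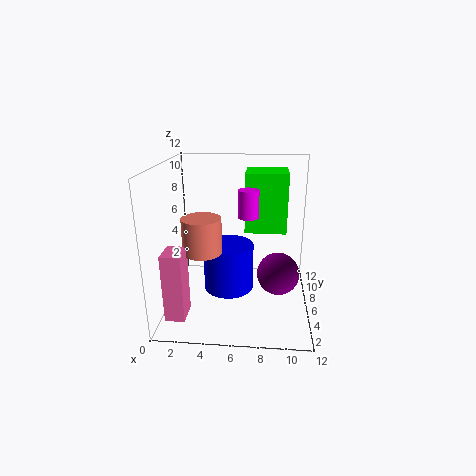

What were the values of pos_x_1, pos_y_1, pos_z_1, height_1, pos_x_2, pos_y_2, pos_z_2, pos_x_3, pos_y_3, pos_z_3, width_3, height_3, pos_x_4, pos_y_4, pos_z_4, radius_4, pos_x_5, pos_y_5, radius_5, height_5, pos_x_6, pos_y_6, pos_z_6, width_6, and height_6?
pos_x_1 = 3.5, pos_y_1 = 3.5, pos_z_1 = 5.75, height_1 = 2.75, pos_x_2 = 9.25, pos_y_2 = 2, pos_z_2 = 5, pos_x_3 = 1, pos_y_3 = 0.75, pos_z_3 = 1.25, width_3 = 1.5, height_3 = 5.25, pos_x_4 = 5, pos_y_4 = 7.5, pos_z_4 = 0.5, radius_4 = 2.25, pos_x_5 = 7, pos_y_5 = 3.25, radius_5 = 0.75, height_5 = 2, pos_x_6 = 6.5, pos_y_6 = 6.5, pos_z_6 = 6.25, width_6 = 3.5, height_6 = 5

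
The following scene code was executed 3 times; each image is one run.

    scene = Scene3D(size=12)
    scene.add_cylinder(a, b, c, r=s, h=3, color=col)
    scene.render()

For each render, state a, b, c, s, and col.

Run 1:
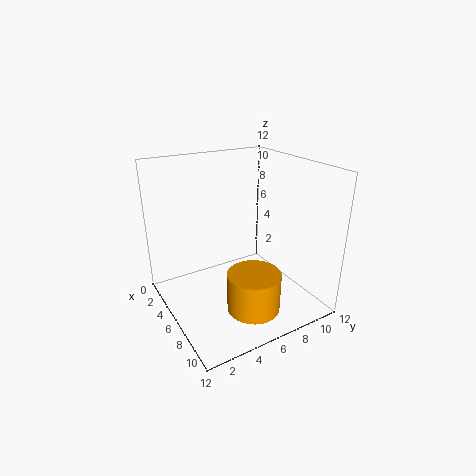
a = 10; b = 5; c = 2; s = 2; col = 'orange'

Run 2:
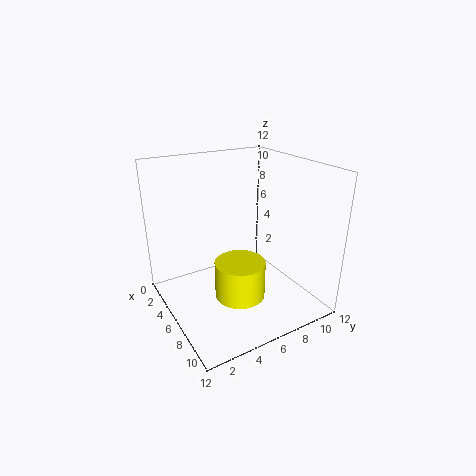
a = 8; b = 5; c = 2; s = 2; col = 'yellow'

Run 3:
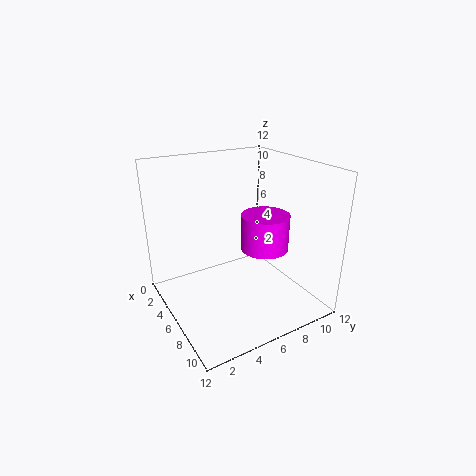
a = 7; b = 8; c = 5; s = 2; col = 'magenta'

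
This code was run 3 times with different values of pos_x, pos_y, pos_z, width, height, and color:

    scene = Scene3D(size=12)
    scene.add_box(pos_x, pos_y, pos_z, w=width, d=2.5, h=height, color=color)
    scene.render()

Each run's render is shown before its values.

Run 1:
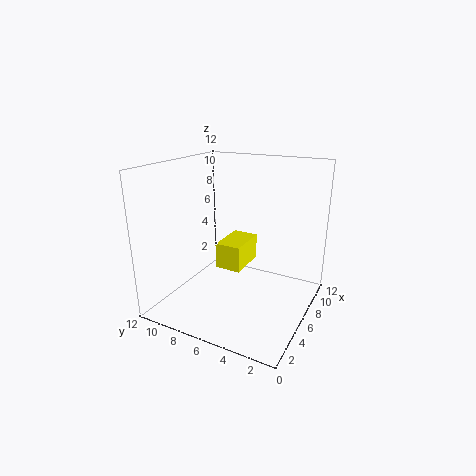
pos_x = 8
pos_y = 7
pos_z = 1.5
width = 4
height = 2.5
color = 'yellow'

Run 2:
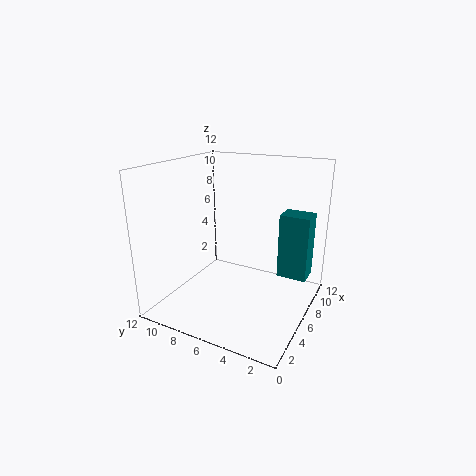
pos_x = 7.5
pos_y = 0.5
pos_z = 2.5
width = 2
height = 5.5
color = 'teal'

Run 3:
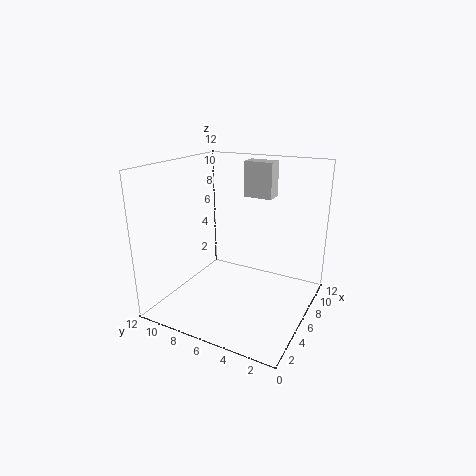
pos_x = 8
pos_y = 4
pos_z = 9
width = 1.5
height = 3
color = 'lightgray'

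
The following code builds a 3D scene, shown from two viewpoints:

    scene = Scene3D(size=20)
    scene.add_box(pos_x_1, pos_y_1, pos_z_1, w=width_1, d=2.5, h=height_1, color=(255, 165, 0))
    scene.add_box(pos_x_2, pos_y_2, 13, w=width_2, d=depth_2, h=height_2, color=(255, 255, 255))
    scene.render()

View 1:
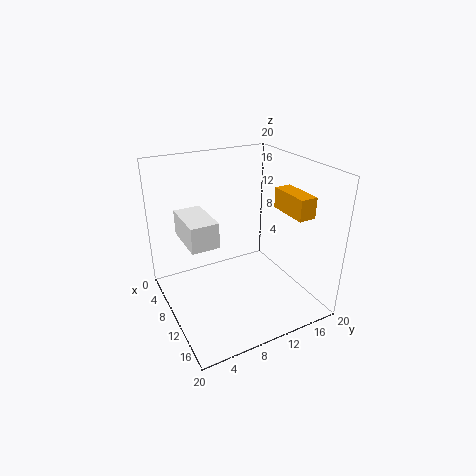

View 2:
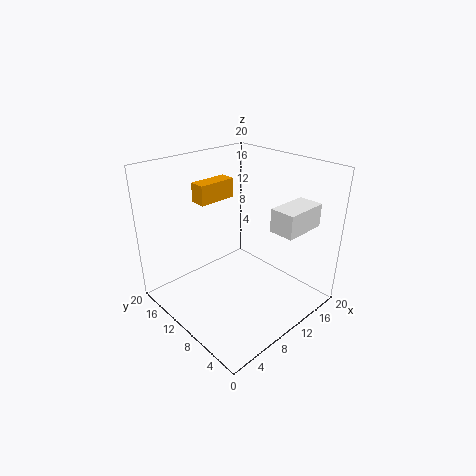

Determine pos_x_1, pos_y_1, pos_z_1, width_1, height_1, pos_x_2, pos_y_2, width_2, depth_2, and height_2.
pos_x_1 = 9; pos_y_1 = 16.5; pos_z_1 = 13; width_1 = 6; height_1 = 3; pos_x_2 = 10.25; pos_y_2 = 1.25; width_2 = 5.75; depth_2 = 3.25; height_2 = 3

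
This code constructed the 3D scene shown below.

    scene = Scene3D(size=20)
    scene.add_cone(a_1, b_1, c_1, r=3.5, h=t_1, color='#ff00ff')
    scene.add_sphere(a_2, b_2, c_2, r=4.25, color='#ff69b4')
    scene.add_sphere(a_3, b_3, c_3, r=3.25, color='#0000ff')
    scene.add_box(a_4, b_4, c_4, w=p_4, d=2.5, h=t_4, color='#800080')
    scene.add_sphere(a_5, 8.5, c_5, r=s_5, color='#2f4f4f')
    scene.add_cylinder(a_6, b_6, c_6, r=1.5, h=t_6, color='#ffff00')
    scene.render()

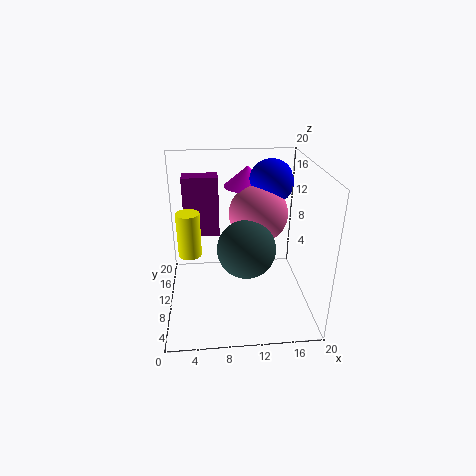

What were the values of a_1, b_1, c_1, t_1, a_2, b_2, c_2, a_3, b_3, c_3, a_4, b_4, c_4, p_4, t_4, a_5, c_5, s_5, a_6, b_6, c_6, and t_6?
a_1 = 12
b_1 = 16
c_1 = 15.5
t_1 = 3
a_2 = 13.25
b_2 = 13
c_2 = 12.25
a_3 = 15.25
b_3 = 14.5
c_3 = 16.5
a_4 = 2.75
b_4 = 10.5
c_4 = 10.25
p_4 = 4.75
t_4 = 8.25
a_5 = 11
c_5 = 9
s_5 = 4
a_6 = 3.5
b_6 = 7.5
c_6 = 9.25
t_6 = 5.75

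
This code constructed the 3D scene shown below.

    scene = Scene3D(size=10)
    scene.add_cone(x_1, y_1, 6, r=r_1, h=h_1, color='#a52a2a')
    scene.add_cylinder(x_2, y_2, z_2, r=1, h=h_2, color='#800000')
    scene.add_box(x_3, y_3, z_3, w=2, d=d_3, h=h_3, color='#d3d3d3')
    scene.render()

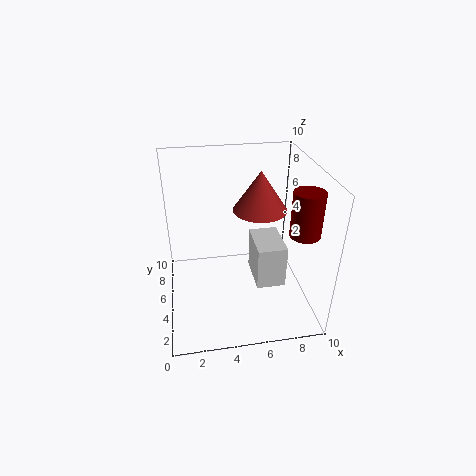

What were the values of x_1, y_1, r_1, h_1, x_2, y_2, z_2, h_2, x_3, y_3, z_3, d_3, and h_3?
x_1 = 7; y_1 = 7; r_1 = 2; h_1 = 3; x_2 = 9; y_2 = 3; z_2 = 6; h_2 = 3; x_3 = 6; y_3 = 3; z_3 = 2; d_3 = 3; h_3 = 3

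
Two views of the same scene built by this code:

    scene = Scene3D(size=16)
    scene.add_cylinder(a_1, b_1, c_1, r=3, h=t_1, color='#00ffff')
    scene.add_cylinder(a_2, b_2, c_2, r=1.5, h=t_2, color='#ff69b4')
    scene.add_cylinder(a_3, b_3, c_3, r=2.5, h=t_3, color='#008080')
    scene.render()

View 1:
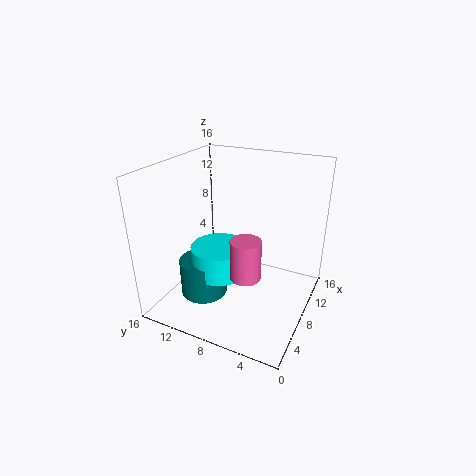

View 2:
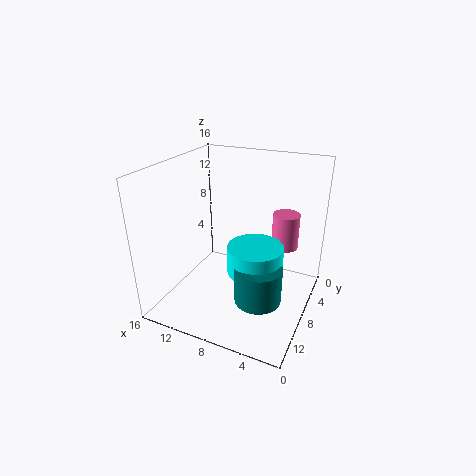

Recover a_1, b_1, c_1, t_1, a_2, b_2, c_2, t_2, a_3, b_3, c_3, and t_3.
a_1 = 5.5; b_1 = 9; c_1 = 5; t_1 = 3; a_2 = 3.5; b_2 = 5; c_2 = 6.5; t_2 = 4; a_3 = 4.5; b_3 = 10.5; c_3 = 2.5; t_3 = 4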